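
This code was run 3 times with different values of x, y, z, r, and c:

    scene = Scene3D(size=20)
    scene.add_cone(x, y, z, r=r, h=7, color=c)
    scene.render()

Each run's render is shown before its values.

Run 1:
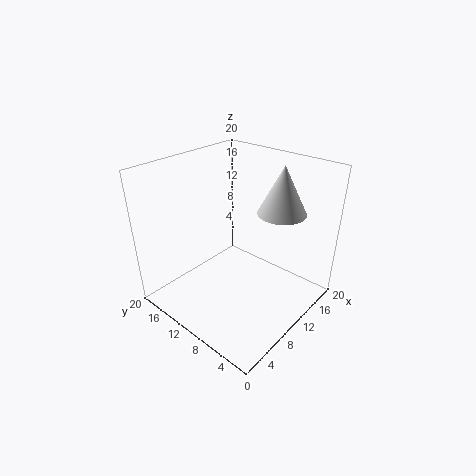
x = 16; y = 7; z = 12.5; r = 3.5; c = 'lightgray'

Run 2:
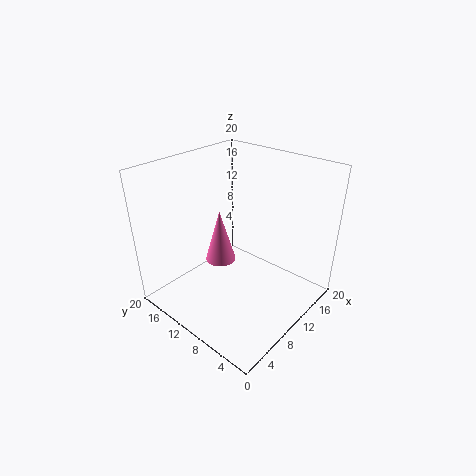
x = 7; y = 10.5; z = 8; r = 2; c = 'hotpink'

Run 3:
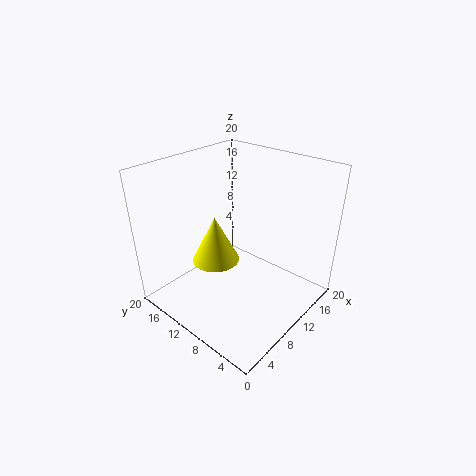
x = 9.5; y = 14; z = 5; r = 3.5; c = 'yellow'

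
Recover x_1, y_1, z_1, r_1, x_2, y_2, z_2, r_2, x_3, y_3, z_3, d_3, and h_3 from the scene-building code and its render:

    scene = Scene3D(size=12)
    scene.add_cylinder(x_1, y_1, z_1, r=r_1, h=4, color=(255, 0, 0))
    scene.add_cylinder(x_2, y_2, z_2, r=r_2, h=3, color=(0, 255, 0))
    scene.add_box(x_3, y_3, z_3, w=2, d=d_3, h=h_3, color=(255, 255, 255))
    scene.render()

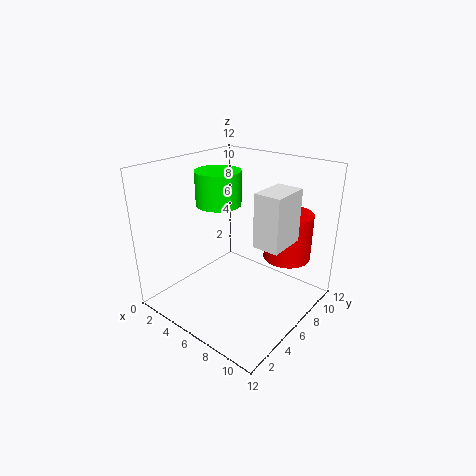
x_1 = 9; y_1 = 9; z_1 = 4; r_1 = 2; x_2 = 3; y_2 = 7; z_2 = 8; r_2 = 2; x_3 = 9; y_3 = 4; z_3 = 7; d_3 = 3; h_3 = 4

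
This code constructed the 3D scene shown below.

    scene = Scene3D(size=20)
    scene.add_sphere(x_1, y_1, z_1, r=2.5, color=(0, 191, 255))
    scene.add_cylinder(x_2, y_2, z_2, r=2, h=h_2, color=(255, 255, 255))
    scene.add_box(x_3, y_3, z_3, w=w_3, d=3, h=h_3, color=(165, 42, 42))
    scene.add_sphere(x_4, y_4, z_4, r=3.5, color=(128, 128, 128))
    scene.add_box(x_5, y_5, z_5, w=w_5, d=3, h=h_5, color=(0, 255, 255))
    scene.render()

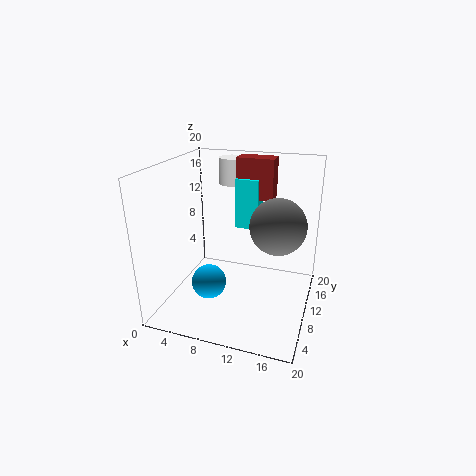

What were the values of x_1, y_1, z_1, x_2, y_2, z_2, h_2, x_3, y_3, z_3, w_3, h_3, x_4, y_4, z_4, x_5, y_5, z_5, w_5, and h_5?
x_1 = 6; y_1 = 8.5; z_1 = 3; x_2 = 6.5; y_2 = 17.5; z_2 = 15.5; h_2 = 4; x_3 = 8; y_3 = 15; z_3 = 14; w_3 = 5.5; h_3 = 6; x_4 = 16; y_4 = 7.5; z_4 = 13.5; x_5 = 8; y_5 = 14.5; z_5 = 9.5; w_5 = 3.5; h_5 = 7.5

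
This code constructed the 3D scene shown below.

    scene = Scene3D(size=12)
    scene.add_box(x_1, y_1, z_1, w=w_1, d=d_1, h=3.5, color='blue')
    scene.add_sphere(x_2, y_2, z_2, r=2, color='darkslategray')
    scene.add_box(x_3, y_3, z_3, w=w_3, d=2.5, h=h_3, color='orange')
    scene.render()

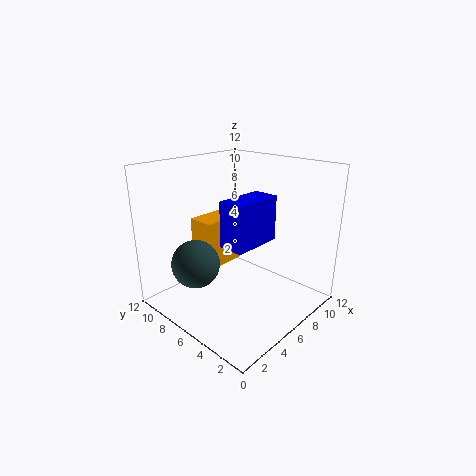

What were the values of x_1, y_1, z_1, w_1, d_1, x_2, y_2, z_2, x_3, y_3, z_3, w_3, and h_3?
x_1 = 3; y_1 = 3; z_1 = 6.5; w_1 = 4; d_1 = 2; x_2 = 3; y_2 = 8; z_2 = 4; x_3 = 5.5; y_3 = 9; z_3 = 2; w_3 = 4; h_3 = 4.5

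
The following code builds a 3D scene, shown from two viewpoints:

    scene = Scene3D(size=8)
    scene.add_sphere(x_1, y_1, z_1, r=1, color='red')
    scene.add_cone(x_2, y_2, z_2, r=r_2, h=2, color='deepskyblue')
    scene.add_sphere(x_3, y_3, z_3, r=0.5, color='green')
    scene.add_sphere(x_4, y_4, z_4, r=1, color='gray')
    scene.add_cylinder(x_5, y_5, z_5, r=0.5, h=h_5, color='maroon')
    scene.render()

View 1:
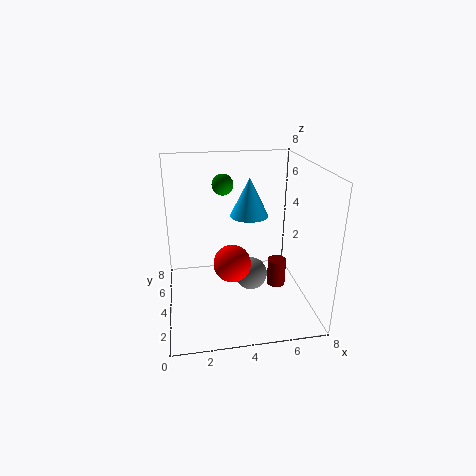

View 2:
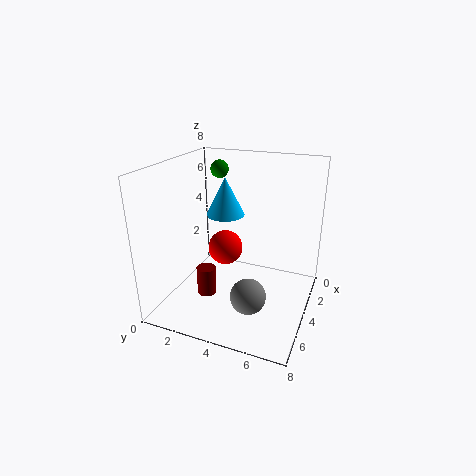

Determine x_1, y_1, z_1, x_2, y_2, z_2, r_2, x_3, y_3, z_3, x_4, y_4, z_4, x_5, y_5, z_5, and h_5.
x_1 = 3.5, y_1 = 3, z_1 = 3, x_2 = 4.5, y_2 = 3.5, z_2 = 5.5, r_2 = 1, x_3 = 3, y_3 = 2.5, z_3 = 7.5, x_4 = 5, y_4 = 5, z_4 = 1, x_5 = 6, y_5 = 3, z_5 = 1.5, h_5 = 1.5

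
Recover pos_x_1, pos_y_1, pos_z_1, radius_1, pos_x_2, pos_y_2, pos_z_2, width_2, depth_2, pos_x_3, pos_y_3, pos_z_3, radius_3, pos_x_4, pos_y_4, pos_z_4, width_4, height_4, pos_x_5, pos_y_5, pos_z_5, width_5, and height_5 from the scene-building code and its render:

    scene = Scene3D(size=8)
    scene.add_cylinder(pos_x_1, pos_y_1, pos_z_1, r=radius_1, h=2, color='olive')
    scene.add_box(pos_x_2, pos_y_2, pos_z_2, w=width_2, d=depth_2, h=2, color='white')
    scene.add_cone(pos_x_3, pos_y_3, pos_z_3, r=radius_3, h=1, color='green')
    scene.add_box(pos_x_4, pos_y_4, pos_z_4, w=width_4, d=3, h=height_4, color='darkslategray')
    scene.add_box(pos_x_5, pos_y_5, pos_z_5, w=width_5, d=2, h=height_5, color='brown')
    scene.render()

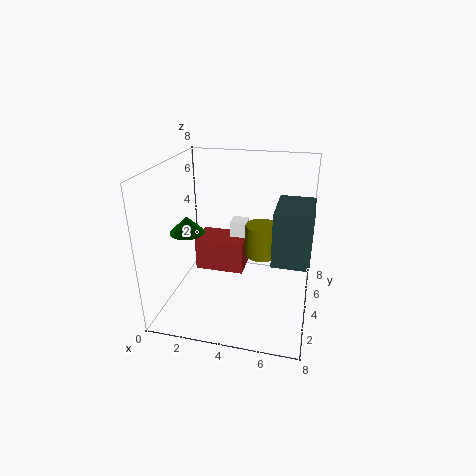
pos_x_1 = 5
pos_y_1 = 6
pos_z_1 = 2
radius_1 = 1
pos_x_2 = 3
pos_y_2 = 6
pos_z_2 = 2
width_2 = 1
depth_2 = 1
pos_x_3 = 1
pos_y_3 = 4
pos_z_3 = 4
radius_3 = 1
pos_x_4 = 6
pos_y_4 = 3
pos_z_4 = 3
width_4 = 2
height_4 = 3
pos_x_5 = 1
pos_y_5 = 5
pos_z_5 = 1
width_5 = 3
height_5 = 2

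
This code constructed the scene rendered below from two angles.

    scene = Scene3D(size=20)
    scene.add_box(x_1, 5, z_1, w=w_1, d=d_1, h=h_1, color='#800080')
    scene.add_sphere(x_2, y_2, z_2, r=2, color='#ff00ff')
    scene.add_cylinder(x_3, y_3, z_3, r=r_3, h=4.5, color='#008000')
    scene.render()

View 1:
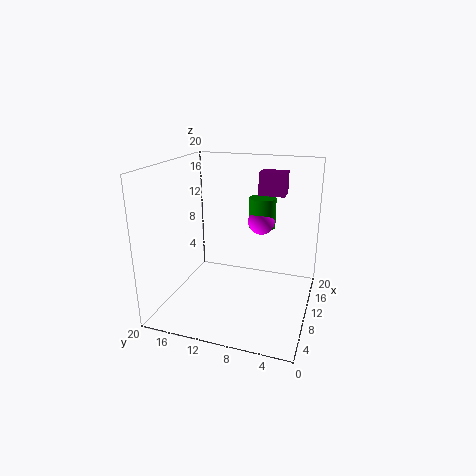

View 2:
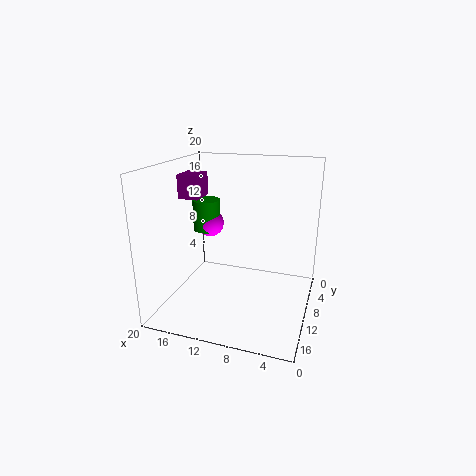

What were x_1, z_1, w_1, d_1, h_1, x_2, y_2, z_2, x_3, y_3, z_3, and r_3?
x_1 = 16.5
z_1 = 14.5
w_1 = 3
d_1 = 4
h_1 = 3.5
x_2 = 15
y_2 = 8
z_2 = 11
x_3 = 15.5
y_3 = 8
z_3 = 10
r_3 = 2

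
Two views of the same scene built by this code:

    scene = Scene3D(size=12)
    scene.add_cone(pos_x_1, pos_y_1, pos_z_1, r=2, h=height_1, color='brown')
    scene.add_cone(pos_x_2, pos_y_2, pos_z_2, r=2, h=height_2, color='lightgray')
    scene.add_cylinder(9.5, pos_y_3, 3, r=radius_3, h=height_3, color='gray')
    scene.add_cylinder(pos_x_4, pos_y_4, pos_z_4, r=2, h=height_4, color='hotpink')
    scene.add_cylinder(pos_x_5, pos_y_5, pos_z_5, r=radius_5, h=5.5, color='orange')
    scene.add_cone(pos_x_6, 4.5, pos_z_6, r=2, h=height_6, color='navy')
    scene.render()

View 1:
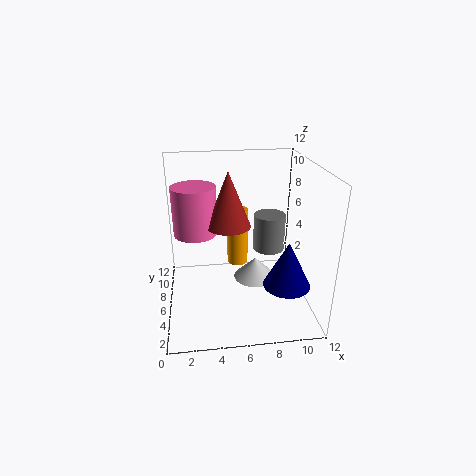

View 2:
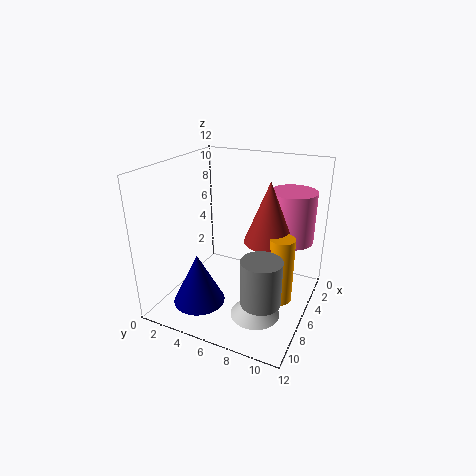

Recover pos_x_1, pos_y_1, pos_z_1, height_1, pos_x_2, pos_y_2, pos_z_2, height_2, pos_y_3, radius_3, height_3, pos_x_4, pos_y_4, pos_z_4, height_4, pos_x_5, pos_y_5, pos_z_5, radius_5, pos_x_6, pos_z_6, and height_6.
pos_x_1 = 5.5
pos_y_1 = 8.5
pos_z_1 = 6
height_1 = 5
pos_x_2 = 8
pos_y_2 = 8.5
pos_z_2 = 0.5
height_2 = 2
pos_y_3 = 9.5
radius_3 = 1.5
height_3 = 3.5
pos_x_4 = 2.5
pos_y_4 = 9.5
pos_z_4 = 5
height_4 = 4.5
pos_x_5 = 6.5
pos_y_5 = 10
pos_z_5 = 1.5
radius_5 = 1
pos_x_6 = 10
pos_z_6 = 2
height_6 = 4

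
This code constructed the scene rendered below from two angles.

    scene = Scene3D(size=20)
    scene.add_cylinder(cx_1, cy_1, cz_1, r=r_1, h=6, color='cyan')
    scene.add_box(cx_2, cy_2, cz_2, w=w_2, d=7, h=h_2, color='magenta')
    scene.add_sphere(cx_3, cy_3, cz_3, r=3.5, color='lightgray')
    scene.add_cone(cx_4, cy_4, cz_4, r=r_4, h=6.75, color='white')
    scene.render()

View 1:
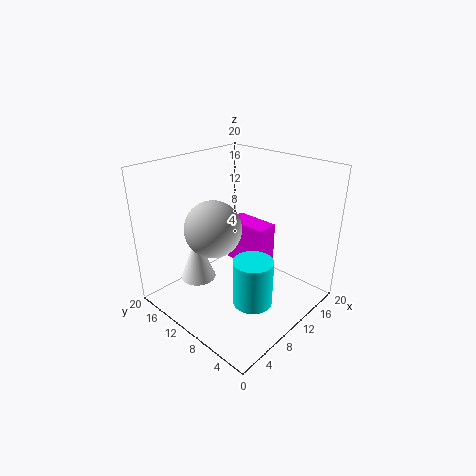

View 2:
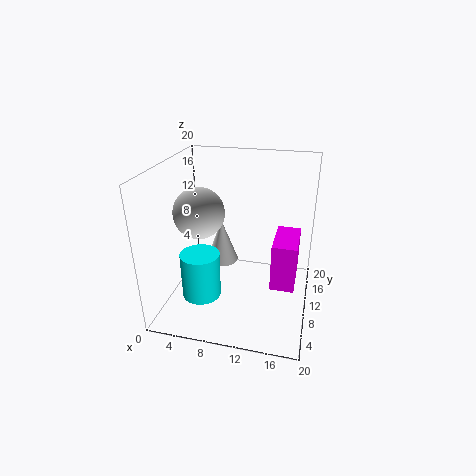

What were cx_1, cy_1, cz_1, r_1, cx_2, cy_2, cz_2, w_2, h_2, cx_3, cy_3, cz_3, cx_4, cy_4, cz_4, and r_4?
cx_1 = 6.5
cy_1 = 4.25
cz_1 = 4.25
r_1 = 2.5
cx_2 = 14.75
cy_2 = 9.75
cz_2 = 2.25
w_2 = 3.5
h_2 = 7
cx_3 = 4.75
cy_3 = 9.25
cz_3 = 13.5
cx_4 = 6.25
cy_4 = 14.5
cz_4 = 3.5
r_4 = 2.5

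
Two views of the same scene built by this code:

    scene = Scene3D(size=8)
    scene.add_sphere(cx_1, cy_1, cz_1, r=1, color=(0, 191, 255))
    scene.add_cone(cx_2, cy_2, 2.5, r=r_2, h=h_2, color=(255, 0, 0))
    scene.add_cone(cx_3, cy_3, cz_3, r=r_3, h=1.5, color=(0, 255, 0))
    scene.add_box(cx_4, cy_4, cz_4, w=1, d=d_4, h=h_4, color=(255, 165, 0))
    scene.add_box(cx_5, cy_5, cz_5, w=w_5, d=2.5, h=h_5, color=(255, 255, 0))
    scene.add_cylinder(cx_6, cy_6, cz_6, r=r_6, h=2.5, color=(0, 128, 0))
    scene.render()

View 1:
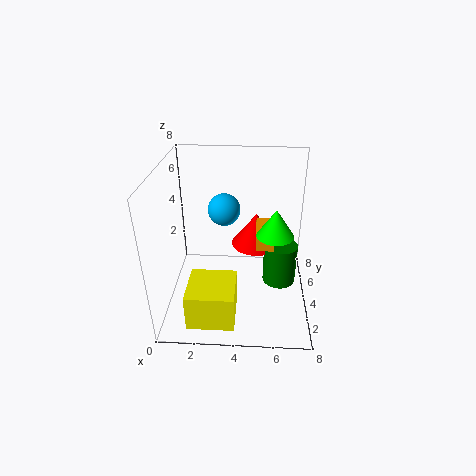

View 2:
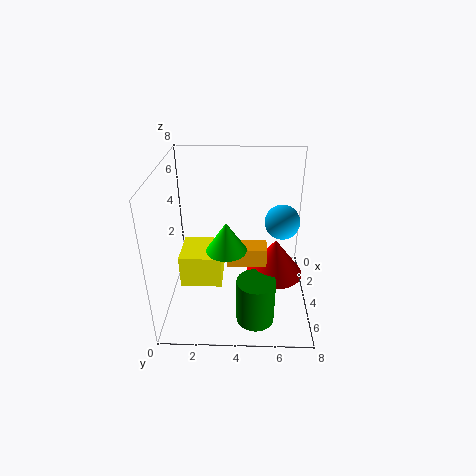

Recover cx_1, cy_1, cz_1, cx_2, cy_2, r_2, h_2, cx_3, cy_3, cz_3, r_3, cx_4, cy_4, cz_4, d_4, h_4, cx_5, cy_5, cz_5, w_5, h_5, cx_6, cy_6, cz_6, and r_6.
cx_1 = 3
cy_1 = 6.5
cz_1 = 4.5
cx_2 = 5
cy_2 = 6
r_2 = 1.5
h_2 = 2
cx_3 = 6
cy_3 = 3.5
cz_3 = 4.5
r_3 = 1
cx_4 = 5
cy_4 = 3.5
cz_4 = 3.5
d_4 = 2
h_4 = 1
cx_5 = 1.5
cy_5 = 0.5
cz_5 = 0.5
w_5 = 2.5
h_5 = 2
cx_6 = 6.5
cy_6 = 5
cz_6 = 0.5
r_6 = 1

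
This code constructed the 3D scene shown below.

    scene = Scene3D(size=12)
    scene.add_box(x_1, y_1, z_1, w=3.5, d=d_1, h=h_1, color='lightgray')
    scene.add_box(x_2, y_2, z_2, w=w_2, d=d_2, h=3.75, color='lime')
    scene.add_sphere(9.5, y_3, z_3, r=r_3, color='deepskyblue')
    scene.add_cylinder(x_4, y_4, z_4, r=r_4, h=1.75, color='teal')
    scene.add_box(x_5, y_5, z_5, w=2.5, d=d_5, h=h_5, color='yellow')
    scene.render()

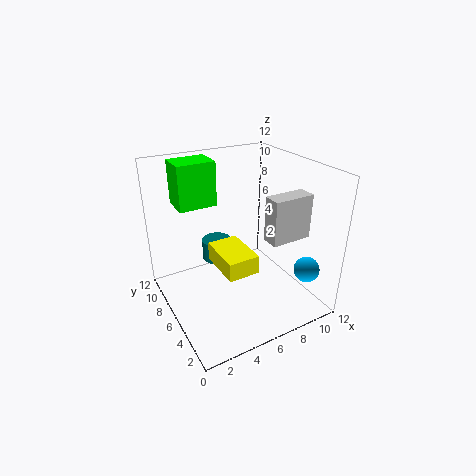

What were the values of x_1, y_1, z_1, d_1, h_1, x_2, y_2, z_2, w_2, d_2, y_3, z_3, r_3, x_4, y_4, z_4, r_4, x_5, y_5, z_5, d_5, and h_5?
x_1 = 7.75, y_1 = 3.25, z_1 = 6, d_1 = 1.5, h_1 = 3.75, x_2 = 2, y_2 = 8.25, z_2 = 8.25, w_2 = 3.25, d_2 = 2.5, y_3 = 1.25, z_3 = 4.5, r_3 = 1, x_4 = 4.75, y_4 = 7.5, z_4 = 3.75, r_4 = 1.25, x_5 = 3.5, y_5 = 2.75, z_5 = 4.5, d_5 = 3.75, h_5 = 1.5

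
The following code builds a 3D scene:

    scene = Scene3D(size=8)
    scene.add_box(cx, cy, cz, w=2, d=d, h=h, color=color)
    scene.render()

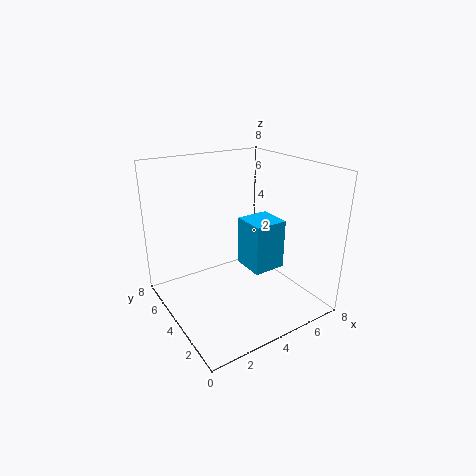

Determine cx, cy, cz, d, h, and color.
cx = 5, cy = 3.5, cz = 1.5, d = 2, h = 3, color = 'deepskyblue'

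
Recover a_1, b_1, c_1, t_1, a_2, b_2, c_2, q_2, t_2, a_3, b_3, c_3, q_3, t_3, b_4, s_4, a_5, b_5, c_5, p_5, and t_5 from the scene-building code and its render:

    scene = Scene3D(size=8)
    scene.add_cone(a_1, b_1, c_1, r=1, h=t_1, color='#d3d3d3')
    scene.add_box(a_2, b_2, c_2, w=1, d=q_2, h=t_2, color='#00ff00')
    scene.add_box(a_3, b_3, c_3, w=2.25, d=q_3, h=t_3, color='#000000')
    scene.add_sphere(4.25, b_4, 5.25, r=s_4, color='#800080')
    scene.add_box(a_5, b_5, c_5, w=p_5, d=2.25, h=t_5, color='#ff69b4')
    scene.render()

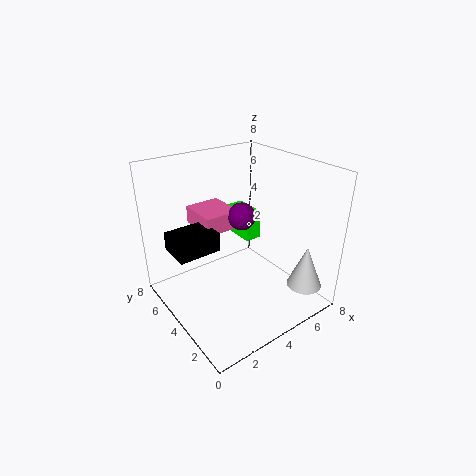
a_1 = 7; b_1 = 1.5; c_1 = 1; t_1 = 2.5; a_2 = 5.25; b_2 = 4.75; c_2 = 3; q_2 = 2; t_2 = 1.75; a_3 = 0.25; b_3 = 3.5; c_3 = 4; q_3 = 1.75; t_3 = 1; b_4 = 4; s_4 = 0.75; a_5 = 2.25; b_5 = 4.25; c_5 = 4.5; p_5 = 2; t_5 = 1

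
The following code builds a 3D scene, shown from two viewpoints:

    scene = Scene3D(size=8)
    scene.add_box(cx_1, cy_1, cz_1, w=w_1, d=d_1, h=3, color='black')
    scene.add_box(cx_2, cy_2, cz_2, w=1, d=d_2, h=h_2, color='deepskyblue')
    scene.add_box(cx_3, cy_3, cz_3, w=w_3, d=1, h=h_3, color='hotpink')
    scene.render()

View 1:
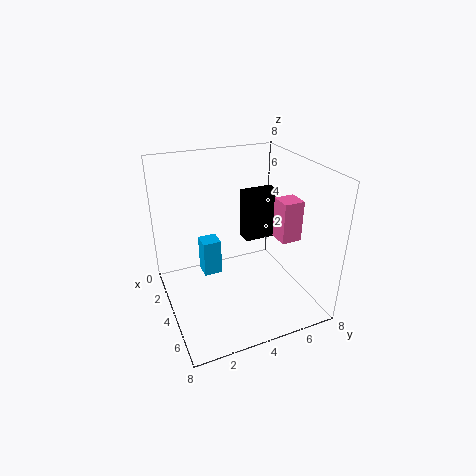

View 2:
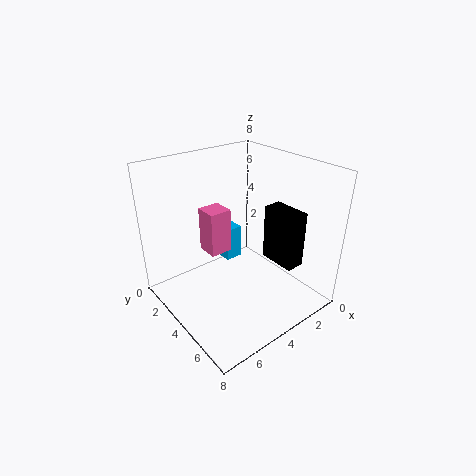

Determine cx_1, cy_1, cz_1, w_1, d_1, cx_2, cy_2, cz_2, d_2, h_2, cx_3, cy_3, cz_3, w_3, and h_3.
cx_1 = 2, cy_1 = 5, cz_1 = 3, w_1 = 1, d_1 = 2, cx_2 = 3, cy_2 = 2, cz_2 = 2, d_2 = 1, h_2 = 2, cx_3 = 6, cy_3 = 5, cz_3 = 5, w_3 = 1, h_3 = 2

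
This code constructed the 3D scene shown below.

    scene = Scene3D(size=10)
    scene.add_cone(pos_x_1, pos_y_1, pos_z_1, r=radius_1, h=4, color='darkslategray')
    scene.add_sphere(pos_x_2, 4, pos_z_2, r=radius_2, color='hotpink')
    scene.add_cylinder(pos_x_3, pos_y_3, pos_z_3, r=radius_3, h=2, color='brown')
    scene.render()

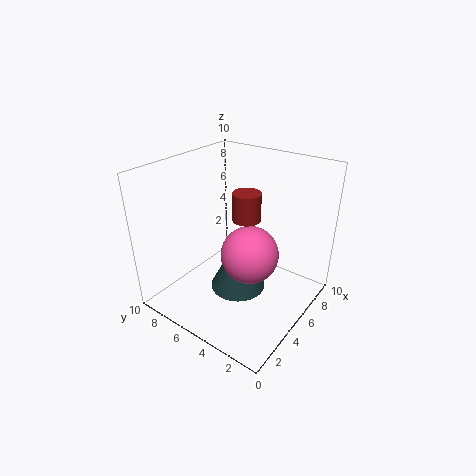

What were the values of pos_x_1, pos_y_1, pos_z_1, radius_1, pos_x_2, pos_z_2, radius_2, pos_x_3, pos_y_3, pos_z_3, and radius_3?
pos_x_1 = 5, pos_y_1 = 5, pos_z_1 = 1, radius_1 = 2, pos_x_2 = 5, pos_z_2 = 4, radius_2 = 2, pos_x_3 = 6, pos_y_3 = 5, pos_z_3 = 6, radius_3 = 1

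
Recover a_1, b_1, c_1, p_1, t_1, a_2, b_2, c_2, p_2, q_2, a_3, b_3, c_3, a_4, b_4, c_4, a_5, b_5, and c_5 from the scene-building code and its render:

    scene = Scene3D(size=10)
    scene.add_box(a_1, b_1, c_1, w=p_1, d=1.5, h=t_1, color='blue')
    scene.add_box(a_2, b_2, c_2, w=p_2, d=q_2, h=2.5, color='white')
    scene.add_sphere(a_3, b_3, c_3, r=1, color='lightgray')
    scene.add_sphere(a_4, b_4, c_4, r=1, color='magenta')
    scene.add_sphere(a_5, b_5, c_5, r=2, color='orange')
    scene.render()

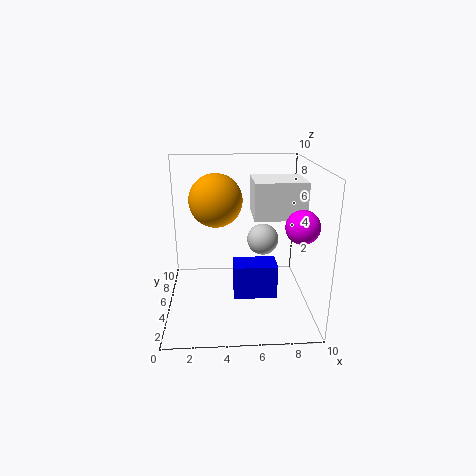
a_1 = 4.5; b_1 = 0.5; c_1 = 3; p_1 = 2.5; t_1 = 2; a_2 = 6; b_2 = 4; c_2 = 6.5; p_2 = 3.5; q_2 = 3; a_3 = 6.5; b_3 = 3.5; c_3 = 5.5; a_4 = 8.5; b_4 = 1.5; c_4 = 7; a_5 = 3.5; b_5 = 7.5; c_5 = 7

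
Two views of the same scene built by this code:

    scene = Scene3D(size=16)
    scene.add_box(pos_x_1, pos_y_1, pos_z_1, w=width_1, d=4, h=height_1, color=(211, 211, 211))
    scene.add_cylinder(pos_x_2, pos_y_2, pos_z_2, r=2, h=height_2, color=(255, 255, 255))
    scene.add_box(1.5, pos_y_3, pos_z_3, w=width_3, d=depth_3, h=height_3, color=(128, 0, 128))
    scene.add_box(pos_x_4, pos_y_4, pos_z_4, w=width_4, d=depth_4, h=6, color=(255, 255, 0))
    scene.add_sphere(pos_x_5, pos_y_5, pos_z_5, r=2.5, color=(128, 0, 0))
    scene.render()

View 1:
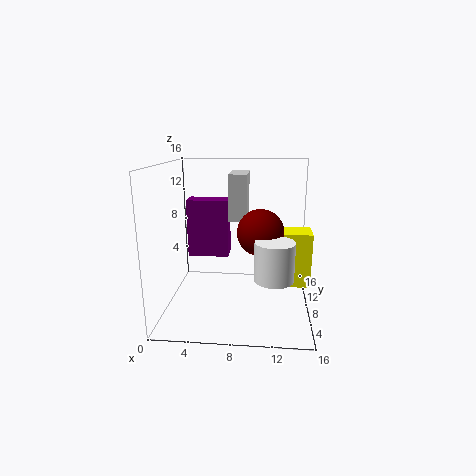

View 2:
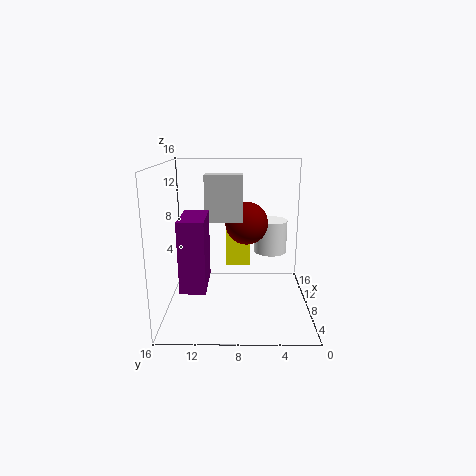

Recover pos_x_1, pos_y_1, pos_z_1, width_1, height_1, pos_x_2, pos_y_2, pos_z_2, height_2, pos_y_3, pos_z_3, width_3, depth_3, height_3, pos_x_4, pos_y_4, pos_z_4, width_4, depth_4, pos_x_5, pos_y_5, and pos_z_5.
pos_x_1 = 7, pos_y_1 = 7.5, pos_z_1 = 10, width_1 = 2, height_1 = 5, pos_x_2 = 12, pos_y_2 = 4, pos_z_2 = 5, height_2 = 4, pos_y_3 = 11, pos_z_3 = 4.5, width_3 = 5, depth_3 = 2.5, height_3 = 7, pos_x_4 = 12, pos_y_4 = 6.5, pos_z_4 = 3, width_4 = 4, depth_4 = 3, pos_x_5 = 10.5, pos_y_5 = 7, pos_z_5 = 9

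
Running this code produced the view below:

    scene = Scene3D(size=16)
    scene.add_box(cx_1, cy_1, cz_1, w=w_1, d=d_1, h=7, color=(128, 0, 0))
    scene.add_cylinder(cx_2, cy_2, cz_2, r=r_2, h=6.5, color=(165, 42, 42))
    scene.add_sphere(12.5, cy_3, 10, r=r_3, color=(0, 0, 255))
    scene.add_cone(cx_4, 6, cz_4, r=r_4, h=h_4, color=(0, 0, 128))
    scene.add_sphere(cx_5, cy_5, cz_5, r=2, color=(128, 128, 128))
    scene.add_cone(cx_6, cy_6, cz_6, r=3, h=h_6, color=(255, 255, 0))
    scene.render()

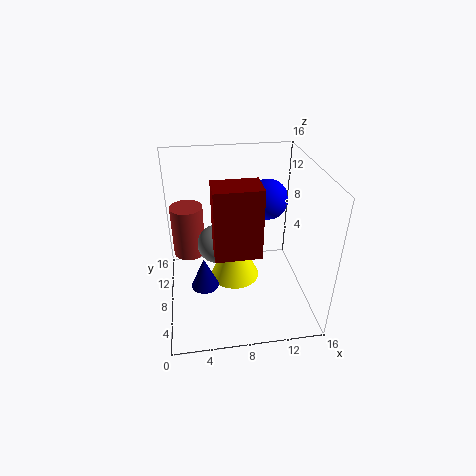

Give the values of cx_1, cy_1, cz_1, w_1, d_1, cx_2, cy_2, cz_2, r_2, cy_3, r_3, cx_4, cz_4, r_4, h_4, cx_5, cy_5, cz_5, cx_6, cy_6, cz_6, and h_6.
cx_1 = 5
cy_1 = 2.5
cz_1 = 9
w_1 = 4.5
d_1 = 3
cx_2 = 2.5
cy_2 = 13.5
cz_2 = 3
r_2 = 2
cy_3 = 13
r_3 = 2.5
cx_4 = 4
cz_4 = 3.5
r_4 = 1.5
h_4 = 3.5
cx_5 = 5.5
cy_5 = 6.5
cz_5 = 8.5
cx_6 = 8
cy_6 = 10.5
cz_6 = 1
h_6 = 7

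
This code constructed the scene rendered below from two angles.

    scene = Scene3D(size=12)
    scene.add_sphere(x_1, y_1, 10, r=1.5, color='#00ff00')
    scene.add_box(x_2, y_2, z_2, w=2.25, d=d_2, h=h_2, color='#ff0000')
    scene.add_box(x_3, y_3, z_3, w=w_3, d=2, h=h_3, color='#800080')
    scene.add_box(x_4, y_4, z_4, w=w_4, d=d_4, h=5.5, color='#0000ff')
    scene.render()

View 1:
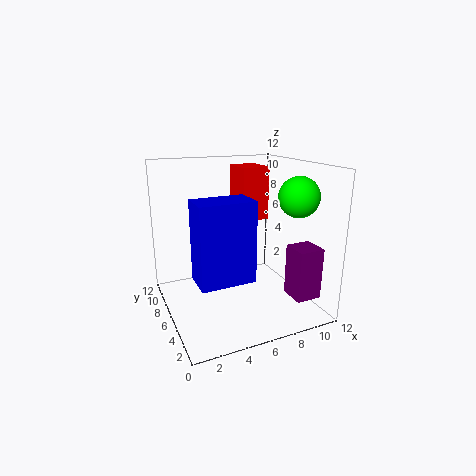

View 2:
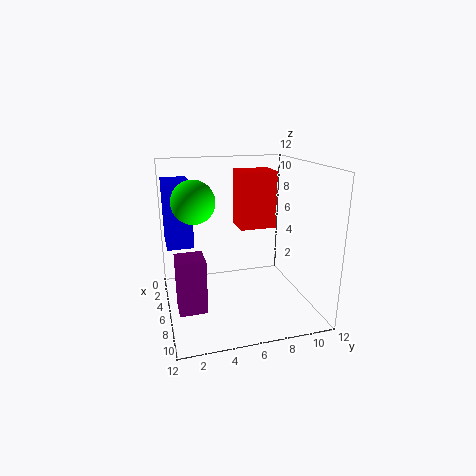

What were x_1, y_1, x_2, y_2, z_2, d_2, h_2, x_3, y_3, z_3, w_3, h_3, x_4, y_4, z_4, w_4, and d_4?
x_1 = 9
y_1 = 2
x_2 = 6.25
y_2 = 5.5
z_2 = 7.5
d_2 = 2.75
h_2 = 4.25
x_3 = 8.5
y_3 = 0.5
z_3 = 2.25
w_3 = 2
h_3 = 4
x_4 = 1
y_4 = 0.25
z_4 = 5
w_4 = 3.75
d_4 = 2.25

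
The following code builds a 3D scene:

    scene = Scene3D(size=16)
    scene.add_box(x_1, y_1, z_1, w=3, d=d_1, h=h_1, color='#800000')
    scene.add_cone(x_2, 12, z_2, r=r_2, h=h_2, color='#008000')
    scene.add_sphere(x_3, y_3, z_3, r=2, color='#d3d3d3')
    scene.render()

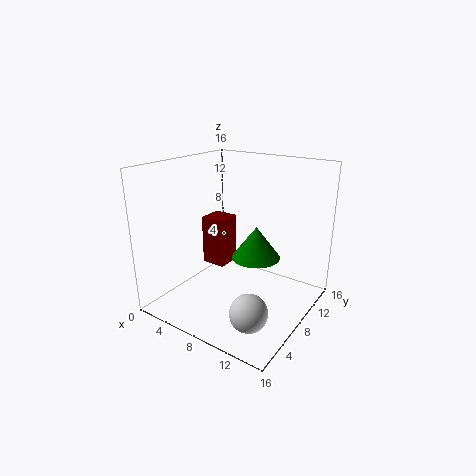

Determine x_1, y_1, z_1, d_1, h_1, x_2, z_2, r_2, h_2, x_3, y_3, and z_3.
x_1 = 2, y_1 = 9, z_1 = 3, d_1 = 3, h_1 = 6, x_2 = 8, z_2 = 4, r_2 = 3, h_2 = 4, x_3 = 12, y_3 = 4, z_3 = 2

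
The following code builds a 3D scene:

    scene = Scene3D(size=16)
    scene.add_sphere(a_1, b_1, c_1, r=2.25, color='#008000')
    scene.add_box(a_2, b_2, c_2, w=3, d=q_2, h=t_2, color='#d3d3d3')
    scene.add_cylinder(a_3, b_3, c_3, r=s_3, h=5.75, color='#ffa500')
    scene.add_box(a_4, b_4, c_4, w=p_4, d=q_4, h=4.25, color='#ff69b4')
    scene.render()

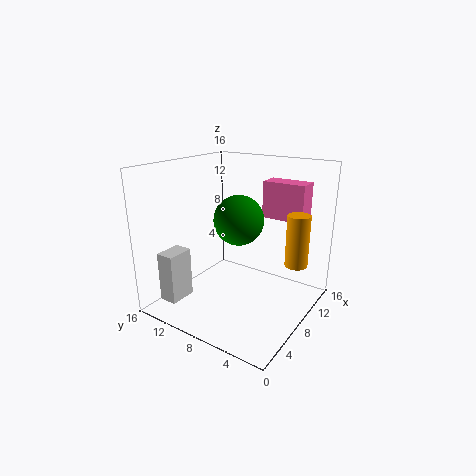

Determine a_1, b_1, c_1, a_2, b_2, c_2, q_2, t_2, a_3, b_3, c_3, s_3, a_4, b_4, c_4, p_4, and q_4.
a_1 = 3.25; b_1 = 4.75; c_1 = 12; a_2 = 1.5; b_2 = 12; c_2 = 1.5; q_2 = 2; t_2 = 5.5; a_3 = 10.5; b_3 = 2; c_3 = 5.25; s_3 = 1.25; a_4 = 12; b_4 = 2.25; c_4 = 9.5; p_4 = 2.5; q_4 = 5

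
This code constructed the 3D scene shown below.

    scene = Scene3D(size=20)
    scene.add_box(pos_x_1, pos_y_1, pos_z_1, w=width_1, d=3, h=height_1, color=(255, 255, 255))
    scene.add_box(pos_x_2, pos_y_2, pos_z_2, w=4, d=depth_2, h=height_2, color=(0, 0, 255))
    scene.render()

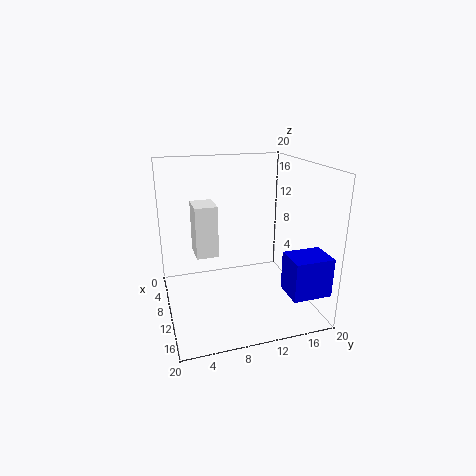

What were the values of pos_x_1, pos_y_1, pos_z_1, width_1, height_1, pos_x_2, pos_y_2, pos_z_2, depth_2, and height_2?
pos_x_1 = 7
pos_y_1 = 4
pos_z_1 = 8
width_1 = 4
height_1 = 7
pos_x_2 = 16
pos_y_2 = 14
pos_z_2 = 5
depth_2 = 5
height_2 = 5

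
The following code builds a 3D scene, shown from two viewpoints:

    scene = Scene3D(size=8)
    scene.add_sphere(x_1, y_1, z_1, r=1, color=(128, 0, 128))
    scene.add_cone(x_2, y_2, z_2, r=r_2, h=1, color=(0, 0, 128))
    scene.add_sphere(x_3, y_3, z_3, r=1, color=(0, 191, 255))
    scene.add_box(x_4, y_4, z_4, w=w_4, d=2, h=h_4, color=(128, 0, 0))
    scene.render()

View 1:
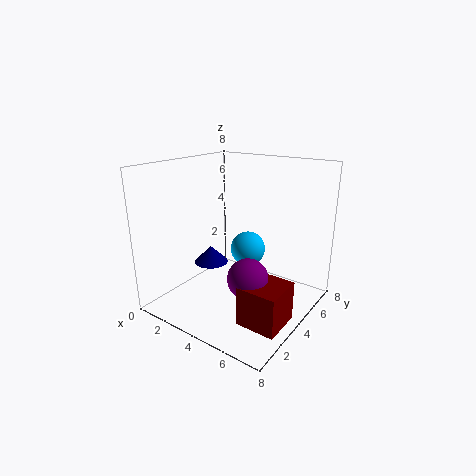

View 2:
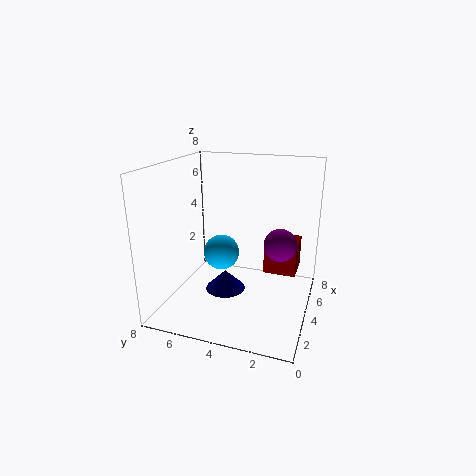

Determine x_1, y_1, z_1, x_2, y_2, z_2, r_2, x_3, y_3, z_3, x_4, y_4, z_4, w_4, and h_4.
x_1 = 6
y_1 = 2
z_1 = 3
x_2 = 2
y_2 = 4
z_2 = 2
r_2 = 1
x_3 = 4
y_3 = 5
z_3 = 3
x_4 = 6
y_4 = 1
z_4 = 1
w_4 = 2
h_4 = 2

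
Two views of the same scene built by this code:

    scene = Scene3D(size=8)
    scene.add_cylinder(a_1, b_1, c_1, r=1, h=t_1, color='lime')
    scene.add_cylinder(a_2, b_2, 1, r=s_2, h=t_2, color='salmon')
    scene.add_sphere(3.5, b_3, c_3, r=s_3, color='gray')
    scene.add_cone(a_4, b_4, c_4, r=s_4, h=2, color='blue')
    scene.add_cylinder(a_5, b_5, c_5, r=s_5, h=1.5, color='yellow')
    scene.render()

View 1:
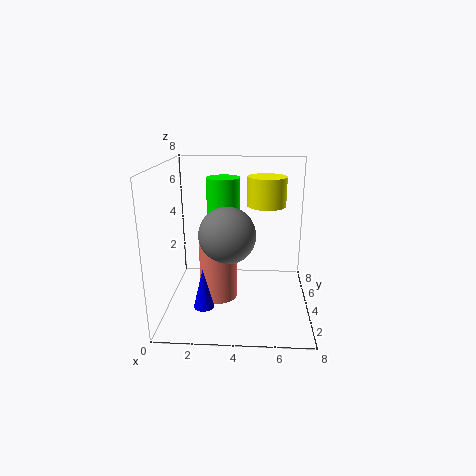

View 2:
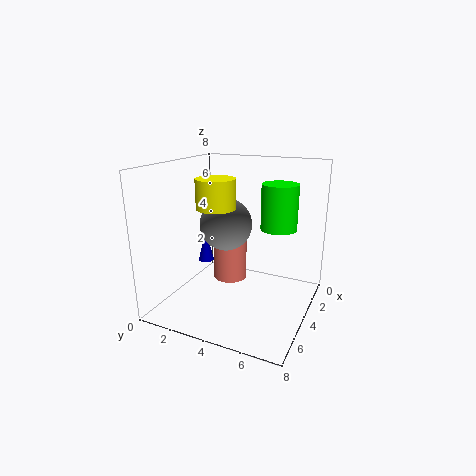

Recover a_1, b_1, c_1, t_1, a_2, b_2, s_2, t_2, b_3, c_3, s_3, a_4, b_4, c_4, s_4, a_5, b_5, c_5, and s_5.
a_1 = 3, b_1 = 6, c_1 = 4.5, t_1 = 2.5, a_2 = 3, b_2 = 3, s_2 = 1, t_2 = 3, b_3 = 3, c_3 = 4.5, s_3 = 1.5, a_4 = 2.5, b_4 = 1, c_4 = 1.5, s_4 = 0.5, a_5 = 5.5, b_5 = 3.5, c_5 = 6, s_5 = 1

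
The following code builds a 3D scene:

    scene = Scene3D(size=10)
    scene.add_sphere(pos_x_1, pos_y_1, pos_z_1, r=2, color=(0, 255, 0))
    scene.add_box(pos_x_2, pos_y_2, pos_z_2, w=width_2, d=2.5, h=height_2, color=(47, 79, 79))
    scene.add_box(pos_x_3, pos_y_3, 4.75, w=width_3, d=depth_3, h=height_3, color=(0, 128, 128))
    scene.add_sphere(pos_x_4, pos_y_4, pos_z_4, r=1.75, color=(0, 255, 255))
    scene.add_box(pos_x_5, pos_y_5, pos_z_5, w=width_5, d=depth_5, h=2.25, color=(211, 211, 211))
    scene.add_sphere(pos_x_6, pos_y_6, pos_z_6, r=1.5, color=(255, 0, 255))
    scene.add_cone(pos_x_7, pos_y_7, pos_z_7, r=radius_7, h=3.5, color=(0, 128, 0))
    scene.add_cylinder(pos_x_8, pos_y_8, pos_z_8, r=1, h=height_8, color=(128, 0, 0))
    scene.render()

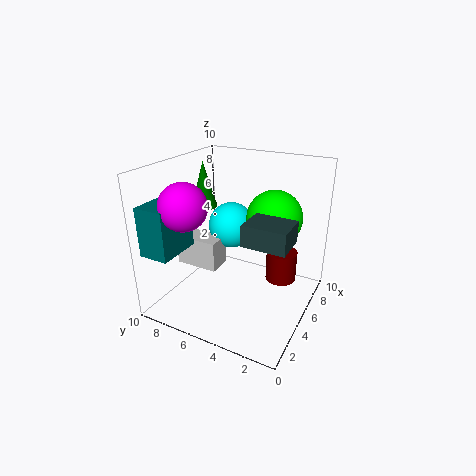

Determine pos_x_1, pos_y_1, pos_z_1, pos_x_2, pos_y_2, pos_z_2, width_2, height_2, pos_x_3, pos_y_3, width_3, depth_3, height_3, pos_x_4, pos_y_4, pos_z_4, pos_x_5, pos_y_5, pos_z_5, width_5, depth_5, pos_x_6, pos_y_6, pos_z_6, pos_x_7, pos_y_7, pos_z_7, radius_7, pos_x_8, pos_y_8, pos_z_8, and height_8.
pos_x_1 = 7.25
pos_y_1 = 3.25
pos_z_1 = 6
pos_x_2 = 1
pos_y_2 = 0.25
pos_z_2 = 6.75
width_2 = 2
height_2 = 1.25
pos_x_3 = 0.25
pos_y_3 = 7.5
width_3 = 3
depth_3 = 2
height_3 = 3.25
pos_x_4 = 7.25
pos_y_4 = 6.75
pos_z_4 = 4.75
pos_x_5 = 4.5
pos_y_5 = 6.75
pos_z_5 = 2
width_5 = 1.75
depth_5 = 3.25
pos_x_6 = 1.75
pos_y_6 = 7
pos_z_6 = 8
pos_x_7 = 7
pos_y_7 = 9
pos_z_7 = 6
radius_7 = 1
pos_x_8 = 5
pos_y_8 = 1.75
pos_z_8 = 2.75
height_8 = 2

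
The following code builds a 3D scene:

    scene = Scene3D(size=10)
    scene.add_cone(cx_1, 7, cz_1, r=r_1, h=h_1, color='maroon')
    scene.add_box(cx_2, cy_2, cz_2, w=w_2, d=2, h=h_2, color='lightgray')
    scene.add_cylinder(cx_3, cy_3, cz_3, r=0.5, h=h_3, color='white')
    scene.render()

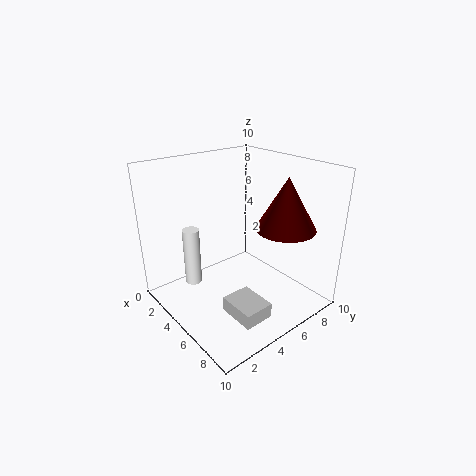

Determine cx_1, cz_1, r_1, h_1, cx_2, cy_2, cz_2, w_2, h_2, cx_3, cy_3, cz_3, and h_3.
cx_1 = 7.5, cz_1 = 6, r_1 = 2, h_1 = 3.5, cx_2 = 6.5, cy_2 = 2.5, cz_2 = 1, w_2 = 2.5, h_2 = 1, cx_3 = 5.5, cy_3 = 1, cz_3 = 3.5, h_3 = 3.5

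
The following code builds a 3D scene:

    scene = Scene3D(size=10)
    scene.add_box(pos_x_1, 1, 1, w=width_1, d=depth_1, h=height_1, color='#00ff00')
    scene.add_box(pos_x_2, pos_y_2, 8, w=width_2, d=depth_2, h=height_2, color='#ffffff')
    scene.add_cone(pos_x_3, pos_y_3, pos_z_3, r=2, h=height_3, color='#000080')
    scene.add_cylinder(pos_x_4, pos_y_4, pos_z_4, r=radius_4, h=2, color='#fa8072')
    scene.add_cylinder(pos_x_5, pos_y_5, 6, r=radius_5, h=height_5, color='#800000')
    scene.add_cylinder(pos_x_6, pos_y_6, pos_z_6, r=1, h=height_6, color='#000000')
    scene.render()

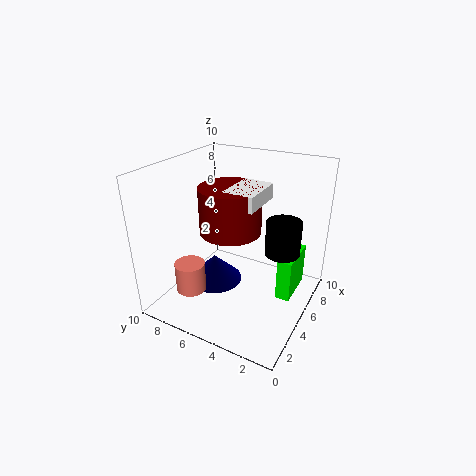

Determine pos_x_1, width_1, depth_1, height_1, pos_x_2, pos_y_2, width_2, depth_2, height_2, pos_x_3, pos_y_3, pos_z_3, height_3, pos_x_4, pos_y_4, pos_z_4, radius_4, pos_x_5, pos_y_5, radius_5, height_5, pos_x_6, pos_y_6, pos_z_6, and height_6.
pos_x_1 = 5
width_1 = 3
depth_1 = 1
height_1 = 3
pos_x_2 = 3
pos_y_2 = 3
width_2 = 3
depth_2 = 2
height_2 = 1
pos_x_3 = 5
pos_y_3 = 7
pos_z_3 = 1
height_3 = 2
pos_x_4 = 2
pos_y_4 = 7
pos_z_4 = 2
radius_4 = 1
pos_x_5 = 4
pos_y_5 = 5
radius_5 = 2
height_5 = 3
pos_x_6 = 3
pos_y_6 = 1
pos_z_6 = 6
height_6 = 2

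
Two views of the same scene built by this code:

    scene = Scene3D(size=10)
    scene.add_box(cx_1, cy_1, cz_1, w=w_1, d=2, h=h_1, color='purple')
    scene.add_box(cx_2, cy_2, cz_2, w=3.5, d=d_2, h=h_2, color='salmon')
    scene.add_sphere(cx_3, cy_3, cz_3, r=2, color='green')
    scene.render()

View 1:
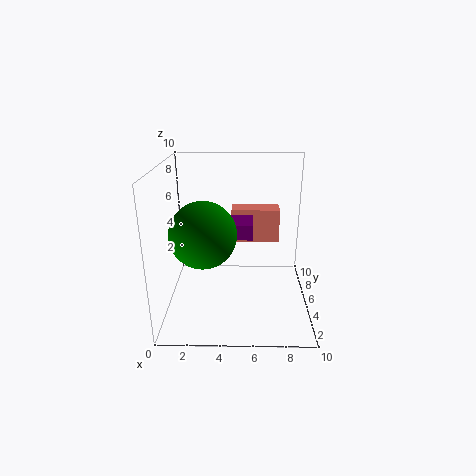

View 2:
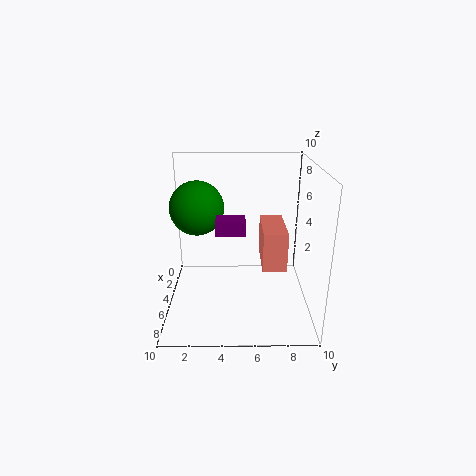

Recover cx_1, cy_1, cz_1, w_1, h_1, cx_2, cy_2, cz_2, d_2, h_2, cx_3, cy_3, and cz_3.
cx_1 = 4.5; cy_1 = 3.5; cz_1 = 5.5; w_1 = 1.5; h_1 = 1; cx_2 = 4.5; cy_2 = 6.5; cz_2 = 4; d_2 = 1.5; h_2 = 2.5; cx_3 = 3; cy_3 = 2; cz_3 = 6.5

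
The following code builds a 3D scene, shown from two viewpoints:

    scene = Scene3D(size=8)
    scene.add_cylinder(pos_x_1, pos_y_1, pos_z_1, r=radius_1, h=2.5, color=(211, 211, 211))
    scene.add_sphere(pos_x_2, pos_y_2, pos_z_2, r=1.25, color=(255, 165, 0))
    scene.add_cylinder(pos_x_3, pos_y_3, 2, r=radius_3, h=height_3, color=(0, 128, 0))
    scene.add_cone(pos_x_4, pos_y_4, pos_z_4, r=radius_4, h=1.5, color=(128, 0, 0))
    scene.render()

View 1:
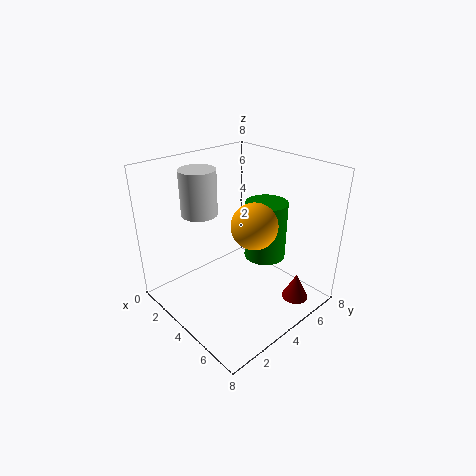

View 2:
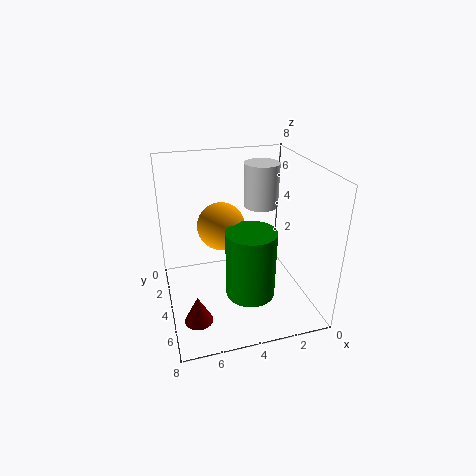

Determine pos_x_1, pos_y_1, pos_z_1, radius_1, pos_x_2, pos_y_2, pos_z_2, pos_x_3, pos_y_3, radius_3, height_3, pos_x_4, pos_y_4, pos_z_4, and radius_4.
pos_x_1 = 2.25; pos_y_1 = 2.75; pos_z_1 = 5.25; radius_1 = 1; pos_x_2 = 5; pos_y_2 = 4.25; pos_z_2 = 5; pos_x_3 = 4; pos_y_3 = 6.25; radius_3 = 1.25; height_3 = 3.5; pos_x_4 = 6.75; pos_y_4 = 6; pos_z_4 = 0.5; radius_4 = 0.75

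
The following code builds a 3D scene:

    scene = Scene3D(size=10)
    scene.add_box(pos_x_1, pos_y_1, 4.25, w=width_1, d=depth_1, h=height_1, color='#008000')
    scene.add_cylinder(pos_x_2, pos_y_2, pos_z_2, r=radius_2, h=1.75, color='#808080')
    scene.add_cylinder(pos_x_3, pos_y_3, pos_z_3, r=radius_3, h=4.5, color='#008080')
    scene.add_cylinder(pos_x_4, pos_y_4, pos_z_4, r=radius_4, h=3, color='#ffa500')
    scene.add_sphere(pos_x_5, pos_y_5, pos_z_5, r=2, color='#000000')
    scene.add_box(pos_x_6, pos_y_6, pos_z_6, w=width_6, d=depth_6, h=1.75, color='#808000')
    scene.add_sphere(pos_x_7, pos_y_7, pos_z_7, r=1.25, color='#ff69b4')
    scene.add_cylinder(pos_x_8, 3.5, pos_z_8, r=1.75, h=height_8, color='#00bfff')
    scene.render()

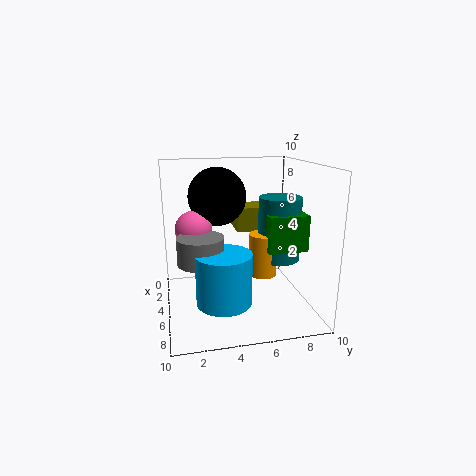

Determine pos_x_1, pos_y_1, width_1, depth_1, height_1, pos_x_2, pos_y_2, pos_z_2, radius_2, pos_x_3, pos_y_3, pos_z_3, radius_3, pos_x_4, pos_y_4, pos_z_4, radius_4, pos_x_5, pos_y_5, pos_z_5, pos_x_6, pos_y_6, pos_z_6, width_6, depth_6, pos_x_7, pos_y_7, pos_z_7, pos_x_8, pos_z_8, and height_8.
pos_x_1 = 5; pos_y_1 = 6.75; width_1 = 1.75; depth_1 = 2.75; height_1 = 2.5; pos_x_2 = 6.5; pos_y_2 = 2.25; pos_z_2 = 4; radius_2 = 1.5; pos_x_3 = 5; pos_y_3 = 8; pos_z_3 = 3.25; radius_3 = 1.5; pos_x_4 = 5.25; pos_y_4 = 6.75; pos_z_4 = 2.25; radius_4 = 1; pos_x_5 = 4; pos_y_5 = 3.75; pos_z_5 = 7.75; pos_x_6 = 1.5; pos_y_6 = 5.25; pos_z_6 = 5; width_6 = 2.25; depth_6 = 3; pos_x_7 = 4.75; pos_y_7 = 2; pos_z_7 = 5.75; pos_x_8 = 7.75; pos_z_8 = 1.75; height_8 = 3.25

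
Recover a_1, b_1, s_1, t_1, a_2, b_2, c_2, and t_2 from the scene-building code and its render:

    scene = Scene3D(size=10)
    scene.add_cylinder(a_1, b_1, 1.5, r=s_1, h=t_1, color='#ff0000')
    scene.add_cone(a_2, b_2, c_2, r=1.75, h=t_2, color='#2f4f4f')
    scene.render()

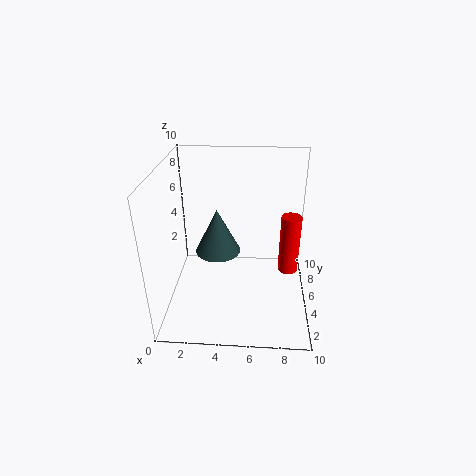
a_1 = 8.75; b_1 = 6.5; s_1 = 0.75; t_1 = 4.5; a_2 = 3.25; b_2 = 7.25; c_2 = 2.5; t_2 = 3.5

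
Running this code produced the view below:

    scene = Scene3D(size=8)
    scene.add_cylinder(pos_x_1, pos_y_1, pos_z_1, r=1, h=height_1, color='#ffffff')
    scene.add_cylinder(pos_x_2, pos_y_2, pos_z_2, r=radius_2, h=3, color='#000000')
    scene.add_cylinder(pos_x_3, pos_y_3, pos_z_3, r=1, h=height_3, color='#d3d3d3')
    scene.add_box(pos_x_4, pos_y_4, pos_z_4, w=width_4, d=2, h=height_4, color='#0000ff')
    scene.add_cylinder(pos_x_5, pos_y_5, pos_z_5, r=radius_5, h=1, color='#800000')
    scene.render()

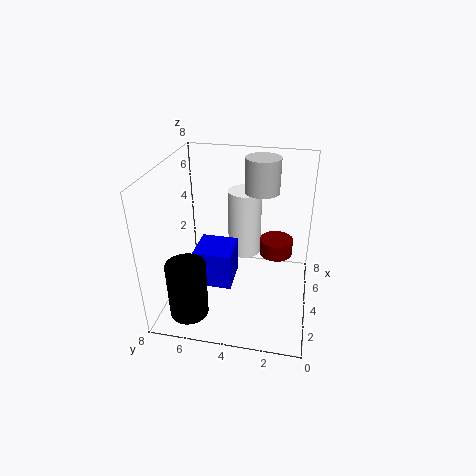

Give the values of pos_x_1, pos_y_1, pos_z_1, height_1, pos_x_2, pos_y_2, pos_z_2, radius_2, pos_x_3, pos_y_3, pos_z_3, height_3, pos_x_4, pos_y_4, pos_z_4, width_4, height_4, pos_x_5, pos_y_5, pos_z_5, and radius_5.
pos_x_1 = 6
pos_y_1 = 4
pos_z_1 = 2
height_1 = 4
pos_x_2 = 1
pos_y_2 = 6
pos_z_2 = 1
radius_2 = 1
pos_x_3 = 6
pos_y_3 = 3
pos_z_3 = 6
height_3 = 2
pos_x_4 = 2
pos_y_4 = 4
pos_z_4 = 2
width_4 = 2
height_4 = 2
pos_x_5 = 6
pos_y_5 = 2
pos_z_5 = 2
radius_5 = 1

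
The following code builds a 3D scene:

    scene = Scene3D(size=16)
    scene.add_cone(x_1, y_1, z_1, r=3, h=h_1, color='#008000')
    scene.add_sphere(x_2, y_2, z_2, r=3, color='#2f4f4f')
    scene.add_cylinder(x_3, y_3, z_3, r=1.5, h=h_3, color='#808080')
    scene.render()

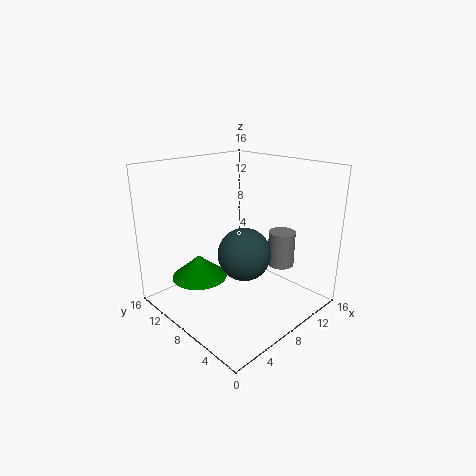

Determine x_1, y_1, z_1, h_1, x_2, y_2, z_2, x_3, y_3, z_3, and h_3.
x_1 = 4
y_1 = 10
z_1 = 4
h_1 = 2.5
x_2 = 8.5
y_2 = 7.5
z_2 = 6
x_3 = 12
y_3 = 5
z_3 = 4.5
h_3 = 4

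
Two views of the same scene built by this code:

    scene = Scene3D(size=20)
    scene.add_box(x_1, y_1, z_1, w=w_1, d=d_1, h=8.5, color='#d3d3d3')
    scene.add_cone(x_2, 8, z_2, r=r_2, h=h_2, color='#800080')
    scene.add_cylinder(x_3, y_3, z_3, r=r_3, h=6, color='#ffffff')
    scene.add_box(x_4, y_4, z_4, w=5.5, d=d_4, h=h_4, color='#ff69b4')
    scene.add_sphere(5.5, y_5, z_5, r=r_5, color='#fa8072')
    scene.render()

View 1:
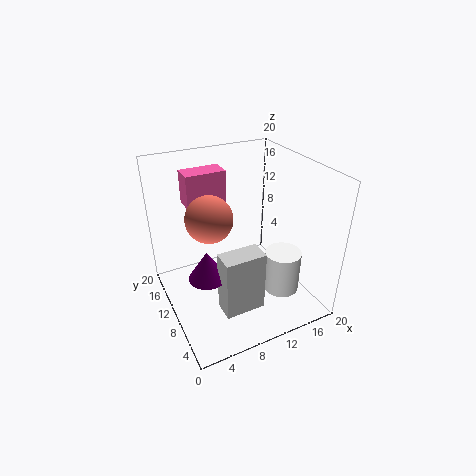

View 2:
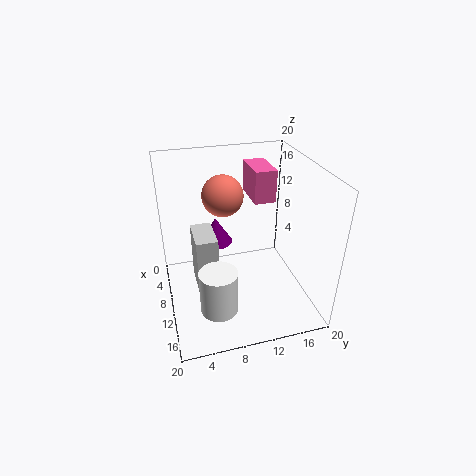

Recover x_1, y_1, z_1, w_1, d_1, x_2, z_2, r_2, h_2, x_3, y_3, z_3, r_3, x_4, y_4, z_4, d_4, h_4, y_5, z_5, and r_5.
x_1 = 5.5; y_1 = 4; z_1 = 2; w_1 = 5.5; d_1 = 3; x_2 = 4.5; z_2 = 6.5; r_2 = 2.5; h_2 = 4; x_3 = 15; y_3 = 6; z_3 = 2.5; r_3 = 2.5; x_4 = 4; y_4 = 12.5; z_4 = 14.5; d_4 = 3; h_4 = 4.5; y_5 = 9; z_5 = 14.5; r_5 = 3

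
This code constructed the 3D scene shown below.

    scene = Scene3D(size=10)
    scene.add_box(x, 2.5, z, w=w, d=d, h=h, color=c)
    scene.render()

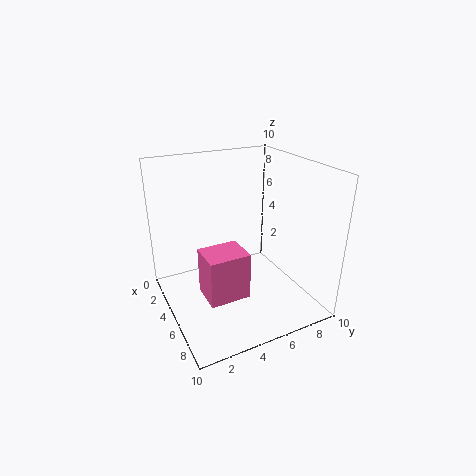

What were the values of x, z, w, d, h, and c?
x = 3.5; z = 0.5; w = 2.5; d = 3; h = 3.5; c = 'hotpink'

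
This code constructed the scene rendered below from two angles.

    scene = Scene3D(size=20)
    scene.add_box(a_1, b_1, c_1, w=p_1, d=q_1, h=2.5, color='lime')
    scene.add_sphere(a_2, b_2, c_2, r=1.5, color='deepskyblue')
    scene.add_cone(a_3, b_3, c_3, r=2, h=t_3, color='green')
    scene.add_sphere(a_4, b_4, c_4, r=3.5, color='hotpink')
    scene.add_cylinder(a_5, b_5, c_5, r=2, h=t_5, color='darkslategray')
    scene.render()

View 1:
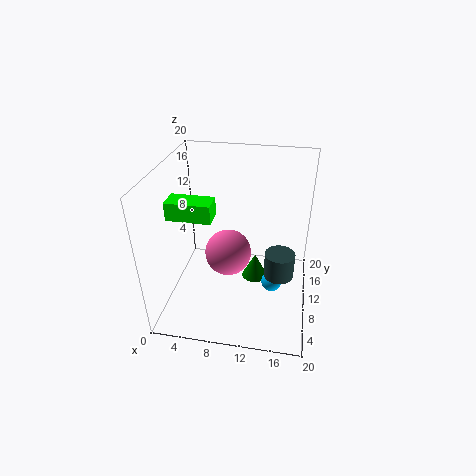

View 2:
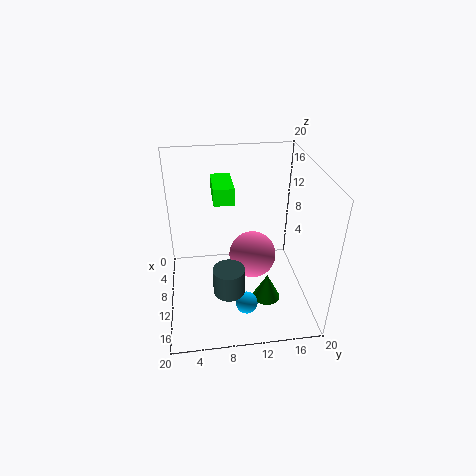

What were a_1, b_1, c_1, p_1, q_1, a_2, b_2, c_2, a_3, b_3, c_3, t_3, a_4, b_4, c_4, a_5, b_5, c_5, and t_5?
a_1 = 1
b_1 = 7
c_1 = 13.5
p_1 = 6
q_1 = 3
a_2 = 15
b_2 = 10.5
c_2 = 2.5
a_3 = 12
b_3 = 14
c_3 = 0.5
t_3 = 4
a_4 = 8
b_4 = 12.5
c_4 = 5.5
a_5 = 16
b_5 = 8
c_5 = 6
t_5 = 3.5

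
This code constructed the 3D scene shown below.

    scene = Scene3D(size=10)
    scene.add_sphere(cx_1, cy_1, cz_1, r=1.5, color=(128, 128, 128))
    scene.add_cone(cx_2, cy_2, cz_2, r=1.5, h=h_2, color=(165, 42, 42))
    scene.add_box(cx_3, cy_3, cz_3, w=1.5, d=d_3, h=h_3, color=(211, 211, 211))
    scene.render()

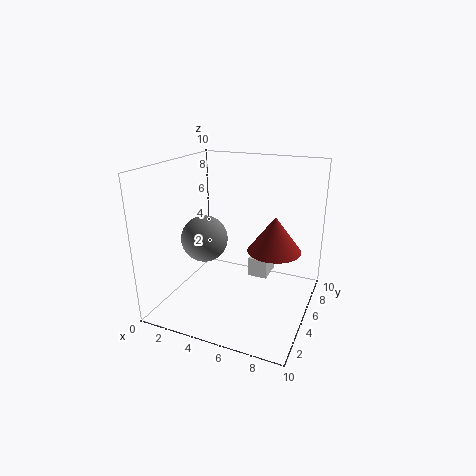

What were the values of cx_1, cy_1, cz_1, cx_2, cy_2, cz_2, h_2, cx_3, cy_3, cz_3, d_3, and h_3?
cx_1 = 3.5; cy_1 = 3; cz_1 = 5.5; cx_2 = 8.5; cy_2 = 2; cz_2 = 6; h_2 = 2; cx_3 = 5; cy_3 = 7; cz_3 = 1; d_3 = 2; h_3 = 1.5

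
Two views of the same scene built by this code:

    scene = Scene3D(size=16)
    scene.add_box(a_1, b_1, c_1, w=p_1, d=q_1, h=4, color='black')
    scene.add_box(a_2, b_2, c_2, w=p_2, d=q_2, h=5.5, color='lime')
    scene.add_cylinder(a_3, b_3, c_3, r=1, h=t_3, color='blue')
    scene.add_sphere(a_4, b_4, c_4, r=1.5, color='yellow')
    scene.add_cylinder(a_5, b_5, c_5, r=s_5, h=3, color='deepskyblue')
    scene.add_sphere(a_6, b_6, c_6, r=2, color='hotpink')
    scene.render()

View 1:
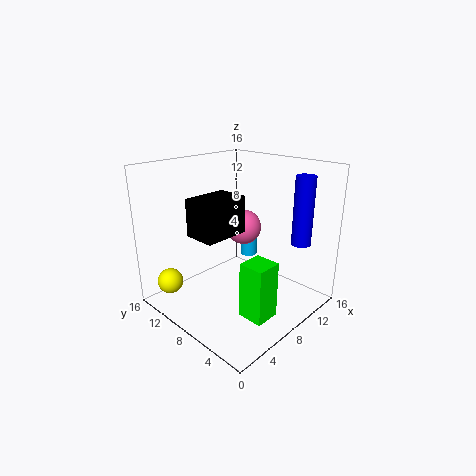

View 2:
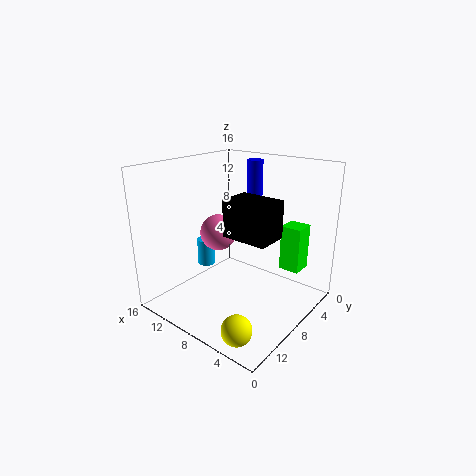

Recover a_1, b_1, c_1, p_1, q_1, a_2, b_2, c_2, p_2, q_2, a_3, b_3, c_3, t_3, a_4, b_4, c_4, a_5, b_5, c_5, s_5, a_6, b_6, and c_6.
a_1 = 3
b_1 = 7
c_1 = 9
p_1 = 5
q_1 = 3.5
a_2 = 3
b_2 = 0.5
c_2 = 3
p_2 = 2.5
q_2 = 2.5
a_3 = 10.5
b_3 = 1.5
c_3 = 8.5
t_3 = 7
a_4 = 3
b_4 = 14.5
c_4 = 2
a_5 = 11.5
b_5 = 9.5
c_5 = 4.5
s_5 = 1
a_6 = 10
b_6 = 9
c_6 = 8.5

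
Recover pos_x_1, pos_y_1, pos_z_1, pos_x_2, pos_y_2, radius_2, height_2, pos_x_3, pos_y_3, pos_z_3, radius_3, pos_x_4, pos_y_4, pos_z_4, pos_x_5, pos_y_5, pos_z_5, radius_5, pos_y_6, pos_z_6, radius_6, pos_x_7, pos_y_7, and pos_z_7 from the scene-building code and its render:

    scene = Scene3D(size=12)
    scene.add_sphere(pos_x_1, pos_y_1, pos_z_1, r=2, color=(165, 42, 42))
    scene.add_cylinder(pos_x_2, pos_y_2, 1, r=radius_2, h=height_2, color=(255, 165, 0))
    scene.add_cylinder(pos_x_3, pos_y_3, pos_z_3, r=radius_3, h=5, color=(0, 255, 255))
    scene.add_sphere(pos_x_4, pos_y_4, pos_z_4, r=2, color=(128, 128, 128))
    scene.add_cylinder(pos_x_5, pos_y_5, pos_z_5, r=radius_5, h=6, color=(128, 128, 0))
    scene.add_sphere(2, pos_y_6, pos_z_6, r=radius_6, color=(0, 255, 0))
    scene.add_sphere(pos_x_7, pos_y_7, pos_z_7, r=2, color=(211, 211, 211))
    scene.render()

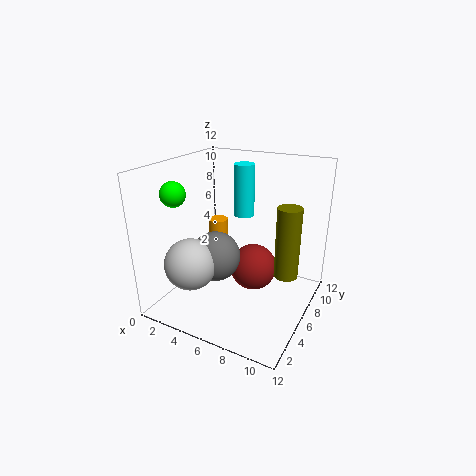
pos_x_1 = 7, pos_y_1 = 7, pos_z_1 = 3, pos_x_2 = 1, pos_y_2 = 11, radius_2 = 1, height_2 = 4, pos_x_3 = 4, pos_y_3 = 11, pos_z_3 = 6, radius_3 = 1, pos_x_4 = 5, pos_y_4 = 4, pos_z_4 = 5, pos_x_5 = 10, pos_y_5 = 7, pos_z_5 = 3, radius_5 = 1, pos_y_6 = 3, pos_z_6 = 10, radius_6 = 1, pos_x_7 = 4, pos_y_7 = 2, pos_z_7 = 5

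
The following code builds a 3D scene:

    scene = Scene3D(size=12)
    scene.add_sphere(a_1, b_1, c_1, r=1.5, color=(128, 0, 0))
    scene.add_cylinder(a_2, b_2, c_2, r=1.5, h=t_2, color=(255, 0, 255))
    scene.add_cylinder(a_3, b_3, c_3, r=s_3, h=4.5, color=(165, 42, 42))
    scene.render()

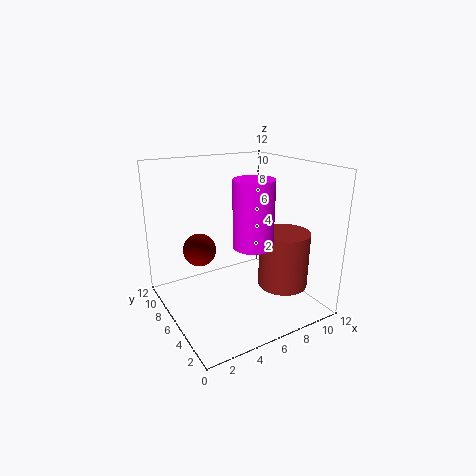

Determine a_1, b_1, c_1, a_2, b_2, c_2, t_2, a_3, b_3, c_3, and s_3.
a_1 = 4, b_1 = 9.5, c_1 = 4, a_2 = 5.5, b_2 = 3, c_2 = 6.5, t_2 = 5, a_3 = 8.5, b_3 = 3, c_3 = 2.5, s_3 = 2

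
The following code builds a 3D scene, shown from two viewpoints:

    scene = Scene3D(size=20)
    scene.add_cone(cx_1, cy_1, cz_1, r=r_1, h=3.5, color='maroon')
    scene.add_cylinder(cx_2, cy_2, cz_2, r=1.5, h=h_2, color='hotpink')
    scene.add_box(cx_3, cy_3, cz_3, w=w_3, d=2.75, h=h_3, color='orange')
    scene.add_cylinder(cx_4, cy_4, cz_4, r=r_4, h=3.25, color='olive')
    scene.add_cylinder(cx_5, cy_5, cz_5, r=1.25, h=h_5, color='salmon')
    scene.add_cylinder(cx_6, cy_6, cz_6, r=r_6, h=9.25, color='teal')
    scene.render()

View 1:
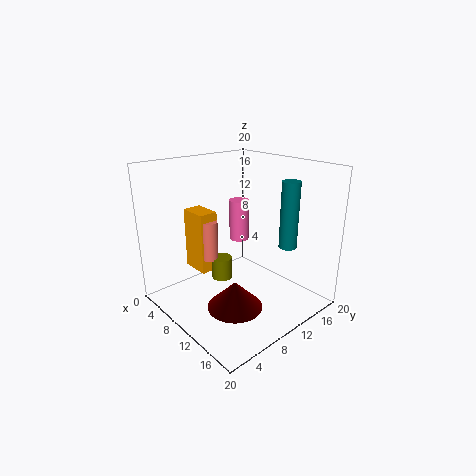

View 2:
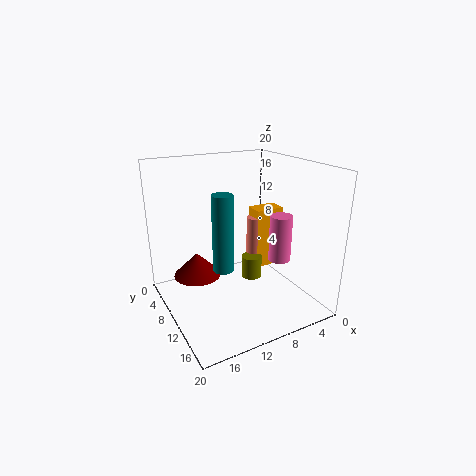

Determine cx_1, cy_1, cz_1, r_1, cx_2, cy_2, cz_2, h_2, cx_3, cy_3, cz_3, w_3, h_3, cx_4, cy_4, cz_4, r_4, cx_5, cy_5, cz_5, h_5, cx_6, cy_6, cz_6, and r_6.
cx_1 = 14.5; cy_1 = 5.5; cz_1 = 3.25; r_1 = 3.5; cx_2 = 5.75; cy_2 = 14; cz_2 = 7.5; h_2 = 6.25; cx_3 = 2; cy_3 = 6.5; cz_3 = 4; w_3 = 4.25; h_3 = 9; cx_4 = 7.25; cy_4 = 9.25; cz_4 = 3; r_4 = 1.5; cx_5 = 6; cy_5 = 8; cz_5 = 6; h_5 = 5.75; cx_6 = 14.75; cy_6 = 15; cz_6 = 8.75; r_6 = 1.25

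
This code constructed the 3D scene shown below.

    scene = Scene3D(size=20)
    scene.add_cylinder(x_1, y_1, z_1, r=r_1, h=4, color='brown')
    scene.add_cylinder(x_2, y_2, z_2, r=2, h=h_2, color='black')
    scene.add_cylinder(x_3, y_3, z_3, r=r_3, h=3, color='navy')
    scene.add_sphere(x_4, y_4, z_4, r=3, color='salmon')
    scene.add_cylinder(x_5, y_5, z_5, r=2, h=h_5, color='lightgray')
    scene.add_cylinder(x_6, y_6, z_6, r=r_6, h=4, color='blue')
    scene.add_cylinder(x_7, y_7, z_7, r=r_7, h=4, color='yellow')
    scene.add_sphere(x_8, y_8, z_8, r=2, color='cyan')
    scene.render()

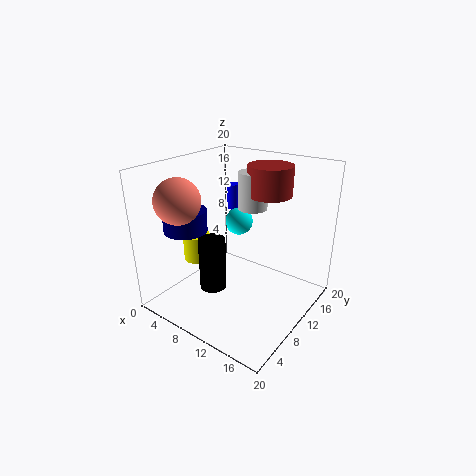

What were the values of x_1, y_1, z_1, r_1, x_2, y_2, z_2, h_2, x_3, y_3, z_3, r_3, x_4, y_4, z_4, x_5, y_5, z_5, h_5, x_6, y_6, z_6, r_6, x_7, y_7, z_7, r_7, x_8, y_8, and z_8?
x_1 = 13; y_1 = 13; z_1 = 16; r_1 = 3; x_2 = 6; y_2 = 9; z_2 = 1; h_2 = 8; x_3 = 4; y_3 = 6; z_3 = 11; r_3 = 3; x_4 = 5; y_4 = 4; z_4 = 16; x_5 = 11; y_5 = 12; z_5 = 14; h_5 = 5; x_6 = 4; y_6 = 17; z_6 = 11; r_6 = 1; x_7 = 3; y_7 = 9; z_7 = 5; r_7 = 2; x_8 = 8; y_8 = 13; z_8 = 11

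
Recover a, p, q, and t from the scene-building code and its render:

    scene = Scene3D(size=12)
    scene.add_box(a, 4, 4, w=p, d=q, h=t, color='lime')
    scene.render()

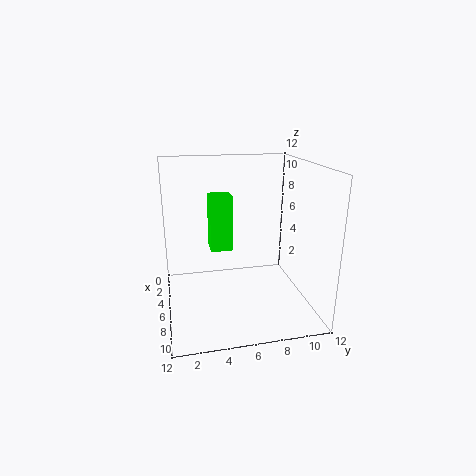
a = 2, p = 2, q = 2, t = 5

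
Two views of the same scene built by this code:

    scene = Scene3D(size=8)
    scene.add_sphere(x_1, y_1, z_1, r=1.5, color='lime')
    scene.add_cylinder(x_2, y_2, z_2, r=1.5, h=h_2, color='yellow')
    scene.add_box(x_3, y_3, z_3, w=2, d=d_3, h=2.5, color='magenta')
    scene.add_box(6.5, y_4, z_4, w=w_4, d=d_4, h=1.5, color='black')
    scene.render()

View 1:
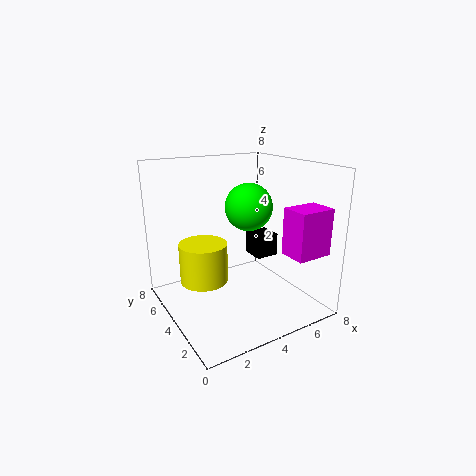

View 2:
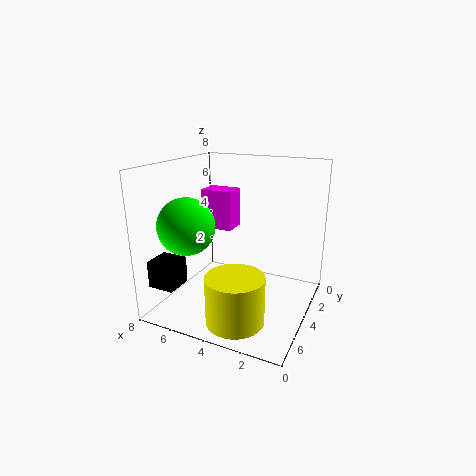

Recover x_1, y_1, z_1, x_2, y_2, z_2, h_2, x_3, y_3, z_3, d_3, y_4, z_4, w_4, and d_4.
x_1 = 6
y_1 = 6
z_1 = 5
x_2 = 3
y_2 = 6.5
z_2 = 0.5
h_2 = 2.5
x_3 = 5.5
y_3 = 0.5
z_3 = 3.5
d_3 = 1.5
y_4 = 5.5
z_4 = 1.5
w_4 = 1.5
d_4 = 1.5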